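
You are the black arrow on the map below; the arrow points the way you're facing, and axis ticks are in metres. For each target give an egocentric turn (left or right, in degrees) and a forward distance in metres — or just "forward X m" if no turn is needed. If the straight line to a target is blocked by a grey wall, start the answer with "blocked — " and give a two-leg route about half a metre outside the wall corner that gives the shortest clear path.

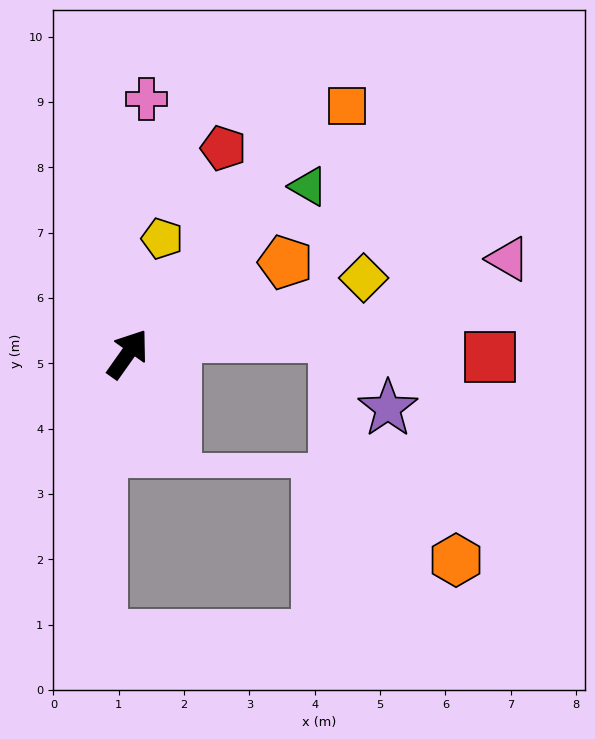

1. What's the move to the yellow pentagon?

turn left 19°, forward 1.8 m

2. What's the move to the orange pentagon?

turn right 25°, forward 2.8 m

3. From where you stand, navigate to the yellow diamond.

turn right 37°, forward 3.8 m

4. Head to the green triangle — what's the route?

turn right 12°, forward 3.8 m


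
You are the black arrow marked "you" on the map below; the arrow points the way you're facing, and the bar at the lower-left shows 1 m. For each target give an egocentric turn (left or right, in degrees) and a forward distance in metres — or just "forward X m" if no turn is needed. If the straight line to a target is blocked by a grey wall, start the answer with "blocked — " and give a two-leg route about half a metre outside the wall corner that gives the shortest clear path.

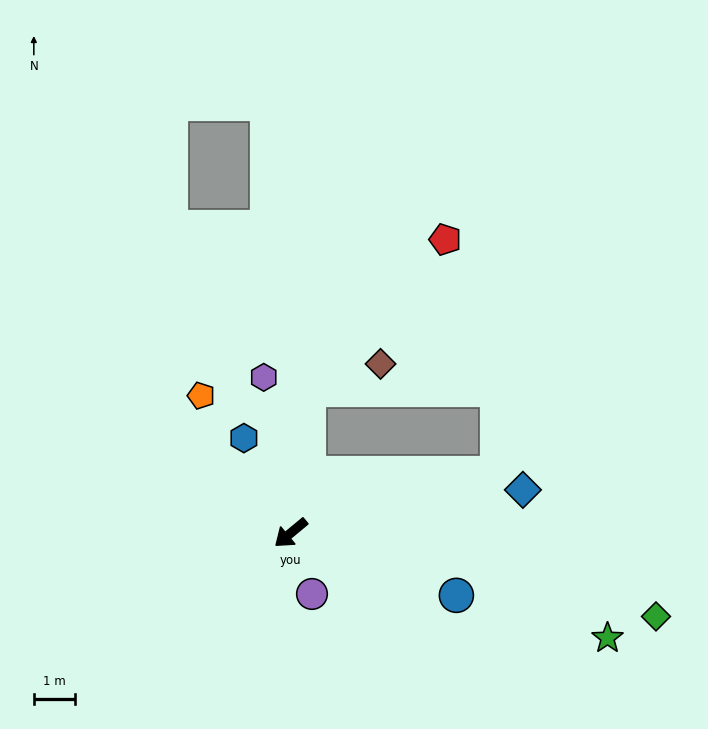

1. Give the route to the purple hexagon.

turn right 120°, forward 3.9 m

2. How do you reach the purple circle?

turn left 69°, forward 1.6 m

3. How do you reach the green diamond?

turn left 127°, forward 9.2 m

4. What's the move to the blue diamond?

turn left 151°, forward 5.8 m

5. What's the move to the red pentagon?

blocked — turn right 137°, forward 3.6 m, then turn right 35°, forward 5.0 m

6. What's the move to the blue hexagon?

turn right 103°, forward 2.6 m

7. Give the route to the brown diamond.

blocked — turn right 137°, forward 3.6 m, then turn right 63°, forward 1.9 m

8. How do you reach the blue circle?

turn left 120°, forward 4.3 m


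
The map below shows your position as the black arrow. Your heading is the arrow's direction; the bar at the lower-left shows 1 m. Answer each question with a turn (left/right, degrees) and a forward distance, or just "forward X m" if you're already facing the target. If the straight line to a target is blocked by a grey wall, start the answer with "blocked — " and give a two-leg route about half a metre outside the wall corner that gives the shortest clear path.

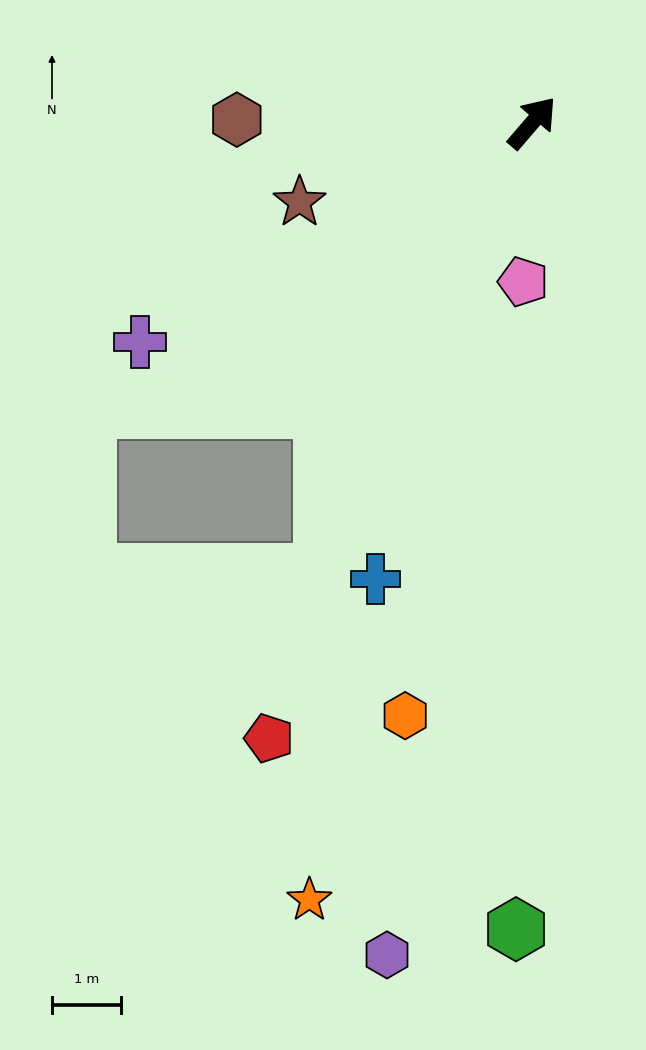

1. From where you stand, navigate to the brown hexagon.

turn left 130°, forward 4.3 m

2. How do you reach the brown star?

turn left 150°, forward 3.5 m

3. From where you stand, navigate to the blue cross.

turn right 158°, forward 7.0 m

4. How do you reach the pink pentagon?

turn right 143°, forward 2.3 m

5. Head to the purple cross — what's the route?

turn left 160°, forward 6.5 m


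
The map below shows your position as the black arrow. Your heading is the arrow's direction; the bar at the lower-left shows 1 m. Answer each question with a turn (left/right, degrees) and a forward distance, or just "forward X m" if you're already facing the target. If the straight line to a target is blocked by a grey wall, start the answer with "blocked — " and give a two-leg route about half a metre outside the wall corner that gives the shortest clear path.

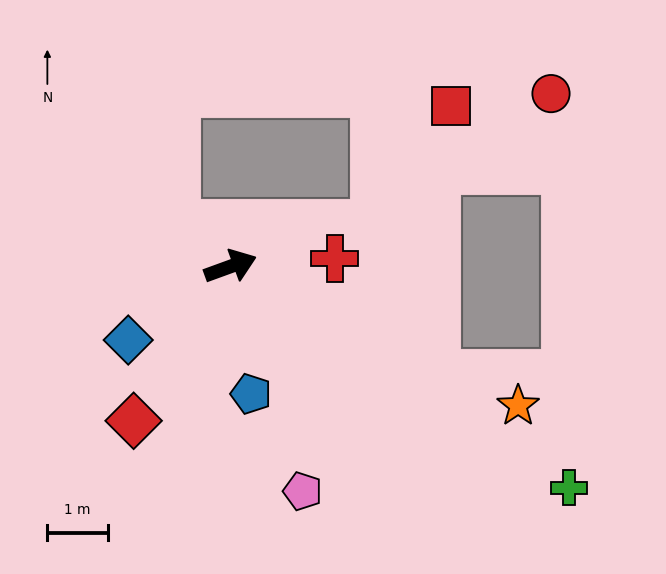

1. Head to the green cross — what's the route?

turn right 53°, forward 6.7 m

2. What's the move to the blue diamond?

turn right 164°, forward 2.1 m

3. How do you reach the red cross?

turn right 16°, forward 1.7 m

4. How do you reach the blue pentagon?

turn right 101°, forward 2.1 m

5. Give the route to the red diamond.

turn right 142°, forward 3.0 m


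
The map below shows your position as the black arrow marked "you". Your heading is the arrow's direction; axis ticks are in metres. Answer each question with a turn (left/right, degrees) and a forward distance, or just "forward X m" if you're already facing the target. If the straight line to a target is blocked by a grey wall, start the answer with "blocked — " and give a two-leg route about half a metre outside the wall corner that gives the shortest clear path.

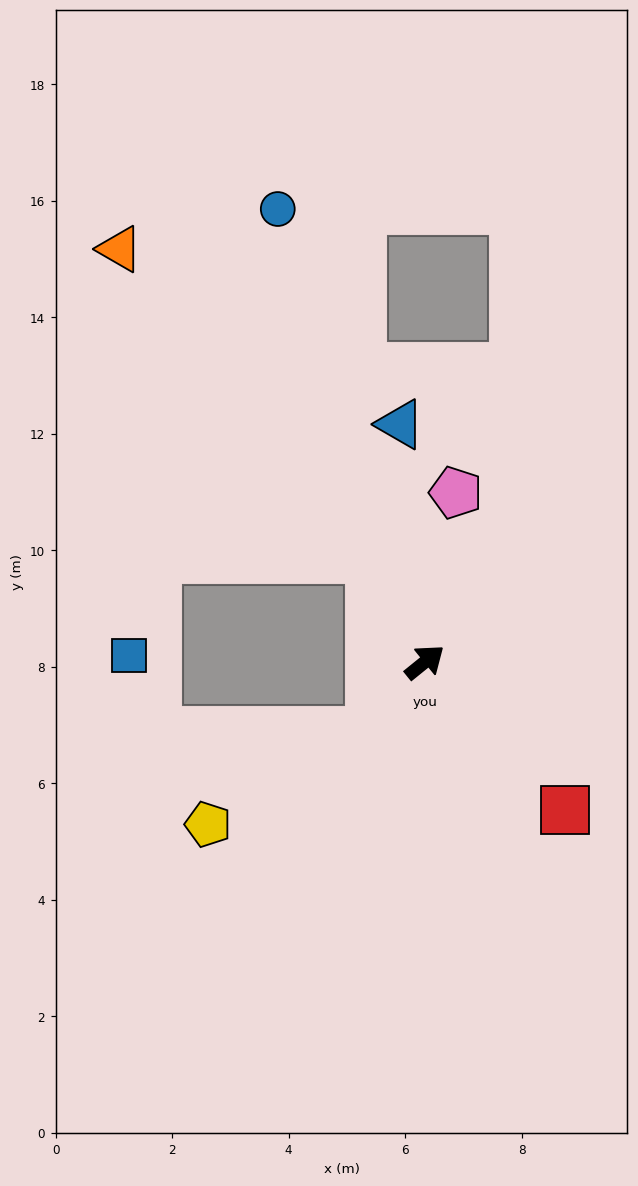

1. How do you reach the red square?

turn right 86°, forward 3.5 m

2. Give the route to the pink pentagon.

turn left 41°, forward 3.0 m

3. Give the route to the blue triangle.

turn left 57°, forward 4.1 m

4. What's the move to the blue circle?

turn left 69°, forward 8.2 m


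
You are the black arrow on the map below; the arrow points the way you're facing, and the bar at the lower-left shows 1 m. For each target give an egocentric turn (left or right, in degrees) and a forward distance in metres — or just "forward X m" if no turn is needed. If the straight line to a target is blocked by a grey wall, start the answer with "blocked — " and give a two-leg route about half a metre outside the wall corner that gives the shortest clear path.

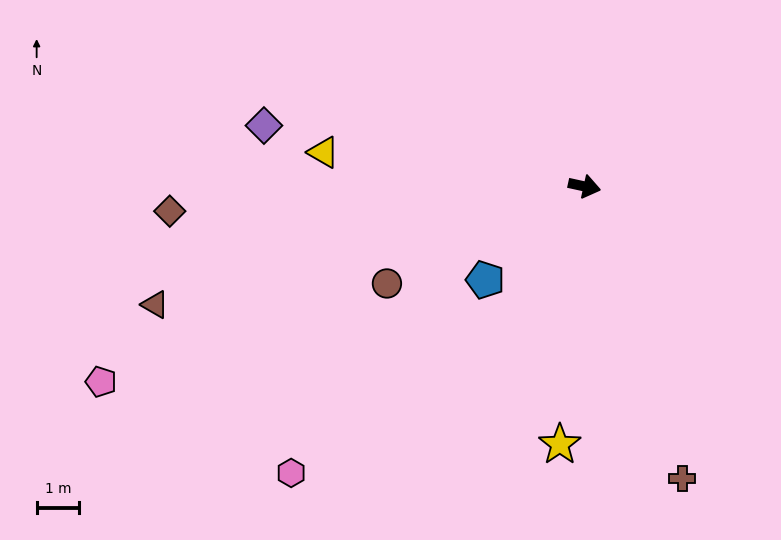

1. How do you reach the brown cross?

turn right 59°, forward 7.2 m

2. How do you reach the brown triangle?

turn right 152°, forward 10.4 m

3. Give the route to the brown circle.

turn right 141°, forward 5.1 m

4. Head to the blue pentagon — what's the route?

turn right 124°, forward 3.2 m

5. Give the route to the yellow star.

turn right 83°, forward 6.1 m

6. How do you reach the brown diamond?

turn right 164°, forward 9.7 m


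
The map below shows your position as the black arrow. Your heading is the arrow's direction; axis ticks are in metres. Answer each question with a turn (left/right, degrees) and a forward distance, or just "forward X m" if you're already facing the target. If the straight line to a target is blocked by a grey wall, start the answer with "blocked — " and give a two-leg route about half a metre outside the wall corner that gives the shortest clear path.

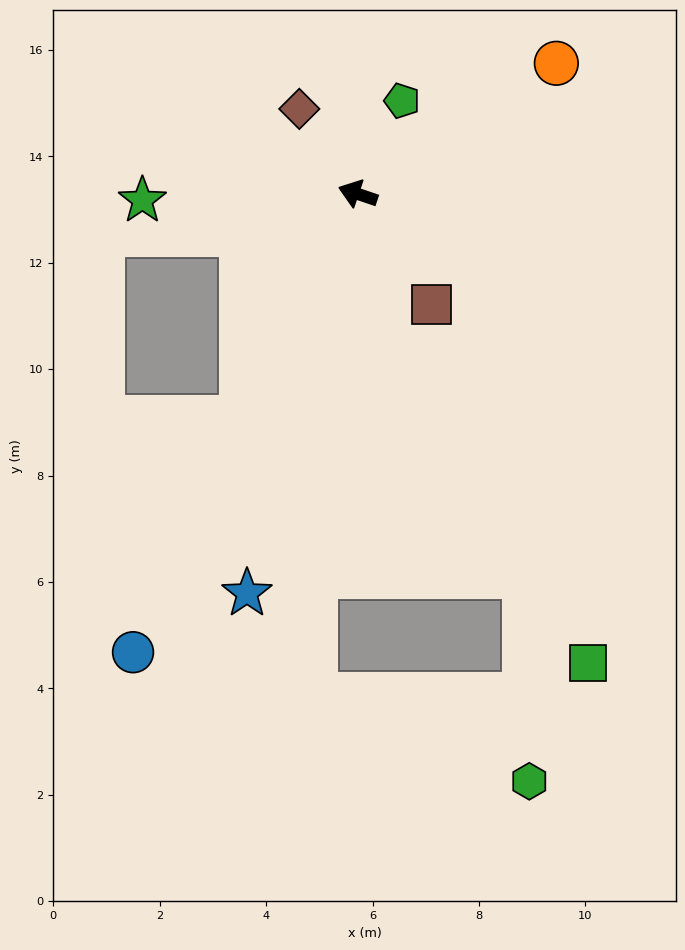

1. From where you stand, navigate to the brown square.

turn left 142°, forward 2.5 m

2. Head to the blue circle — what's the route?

turn left 83°, forward 9.6 m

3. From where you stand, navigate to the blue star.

turn left 93°, forward 7.8 m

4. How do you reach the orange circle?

turn right 128°, forward 4.5 m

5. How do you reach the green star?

turn left 20°, forward 4.1 m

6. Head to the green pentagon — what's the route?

turn right 97°, forward 1.9 m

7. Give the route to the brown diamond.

turn right 37°, forward 1.9 m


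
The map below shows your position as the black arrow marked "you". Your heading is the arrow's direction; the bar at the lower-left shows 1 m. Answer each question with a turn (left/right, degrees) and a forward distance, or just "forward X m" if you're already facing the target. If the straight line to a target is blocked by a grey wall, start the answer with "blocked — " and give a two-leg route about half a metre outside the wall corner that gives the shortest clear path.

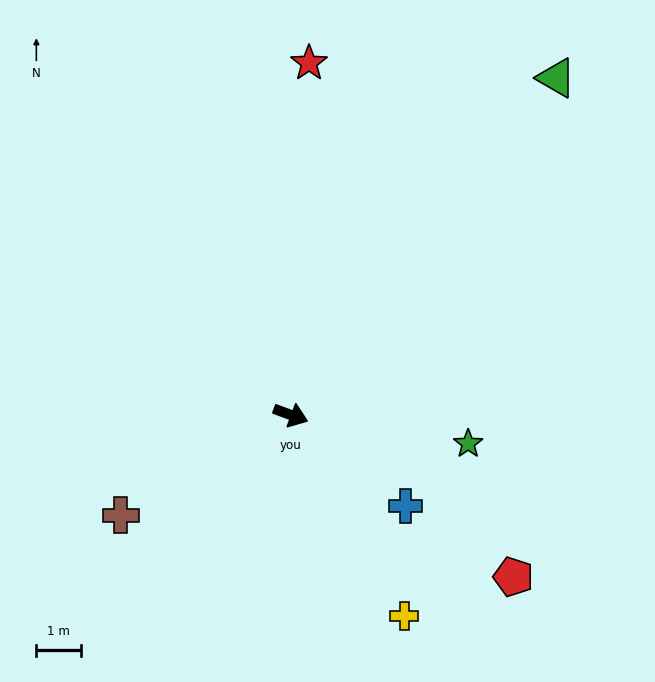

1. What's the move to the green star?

turn left 11°, forward 4.0 m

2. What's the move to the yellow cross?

turn right 40°, forward 5.2 m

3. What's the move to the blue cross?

turn right 18°, forward 3.3 m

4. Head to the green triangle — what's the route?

turn left 72°, forward 9.6 m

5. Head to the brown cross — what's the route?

turn right 129°, forward 4.4 m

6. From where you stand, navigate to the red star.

turn left 107°, forward 7.9 m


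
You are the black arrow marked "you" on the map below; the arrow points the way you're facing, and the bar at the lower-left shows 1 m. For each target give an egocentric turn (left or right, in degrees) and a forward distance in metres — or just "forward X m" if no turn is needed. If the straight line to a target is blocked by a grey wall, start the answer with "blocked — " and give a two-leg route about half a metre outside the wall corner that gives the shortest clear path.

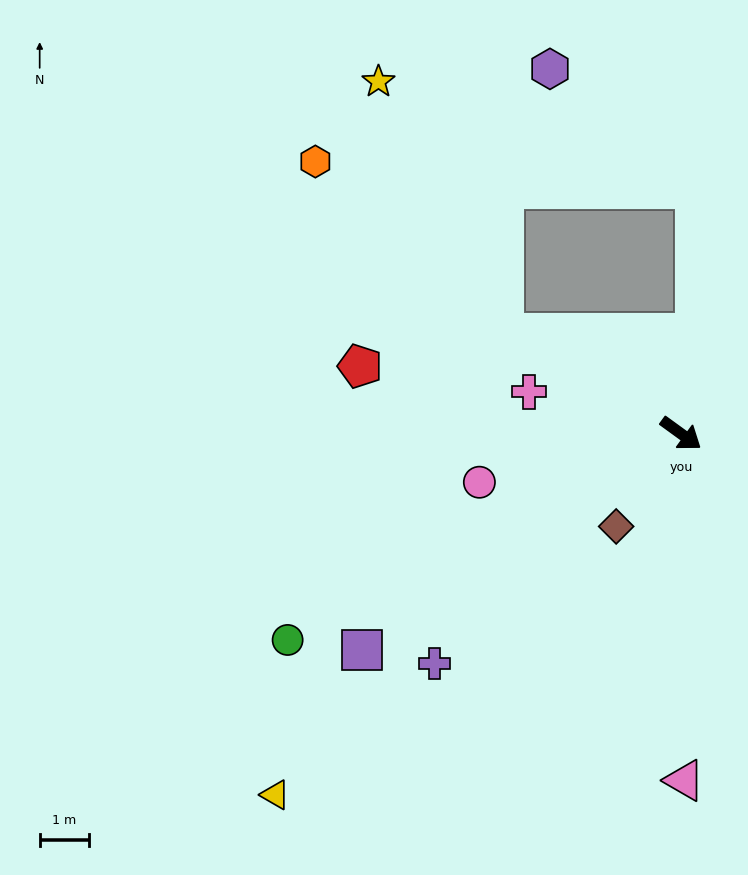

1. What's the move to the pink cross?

turn right 160°, forward 3.2 m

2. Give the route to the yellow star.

blocked — turn right 173°, forward 4.1 m, then turn right 35°, forward 5.7 m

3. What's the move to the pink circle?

turn right 130°, forward 4.2 m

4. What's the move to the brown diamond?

turn right 89°, forward 2.3 m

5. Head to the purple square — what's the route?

turn right 110°, forward 7.8 m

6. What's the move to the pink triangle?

turn right 53°, forward 7.0 m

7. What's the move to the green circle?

turn right 116°, forward 9.0 m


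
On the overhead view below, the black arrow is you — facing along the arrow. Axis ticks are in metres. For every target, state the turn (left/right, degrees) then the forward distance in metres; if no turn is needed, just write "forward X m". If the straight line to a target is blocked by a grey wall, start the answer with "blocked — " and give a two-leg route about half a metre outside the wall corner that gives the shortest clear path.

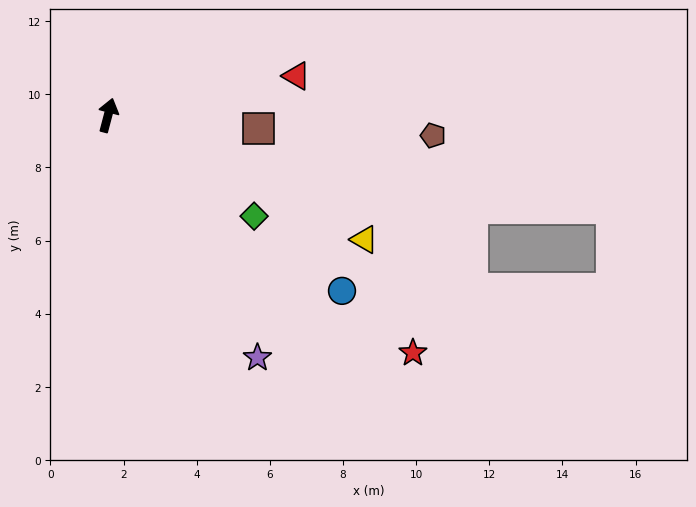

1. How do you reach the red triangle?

turn right 63°, forward 5.3 m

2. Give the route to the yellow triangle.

turn right 101°, forward 7.8 m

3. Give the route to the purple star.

turn right 134°, forward 7.8 m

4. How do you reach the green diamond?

turn right 110°, forward 4.9 m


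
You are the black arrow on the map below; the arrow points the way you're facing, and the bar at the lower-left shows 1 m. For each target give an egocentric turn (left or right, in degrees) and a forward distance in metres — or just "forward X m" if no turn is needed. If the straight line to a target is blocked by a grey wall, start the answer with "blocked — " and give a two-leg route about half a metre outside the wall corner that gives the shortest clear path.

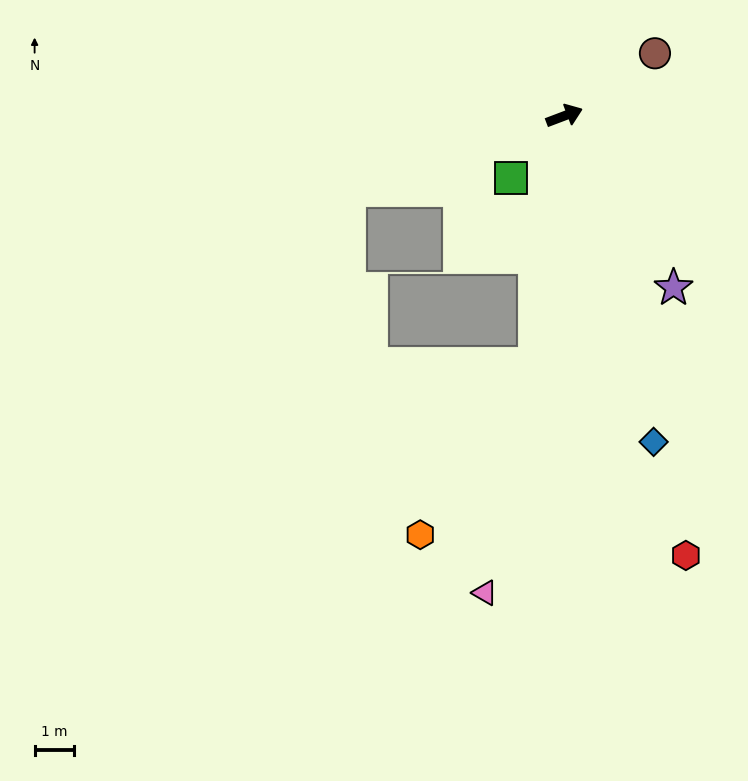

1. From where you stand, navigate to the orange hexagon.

blocked — turn right 117°, forward 6.3 m, then turn right 28°, forward 5.2 m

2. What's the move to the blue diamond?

turn right 95°, forward 8.6 m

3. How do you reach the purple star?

turn right 78°, forward 5.2 m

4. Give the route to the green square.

turn right 151°, forward 2.1 m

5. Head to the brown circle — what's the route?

turn left 14°, forward 2.8 m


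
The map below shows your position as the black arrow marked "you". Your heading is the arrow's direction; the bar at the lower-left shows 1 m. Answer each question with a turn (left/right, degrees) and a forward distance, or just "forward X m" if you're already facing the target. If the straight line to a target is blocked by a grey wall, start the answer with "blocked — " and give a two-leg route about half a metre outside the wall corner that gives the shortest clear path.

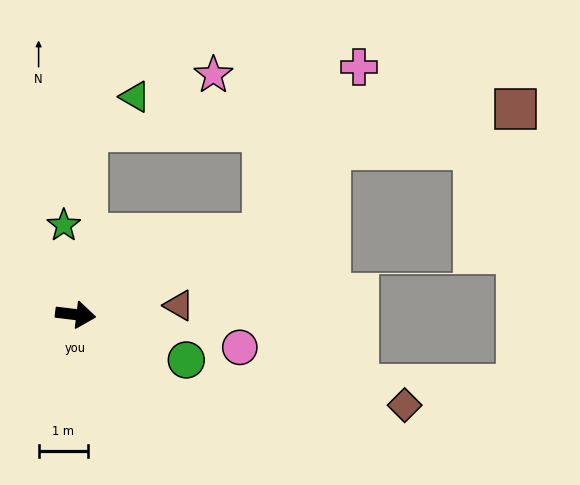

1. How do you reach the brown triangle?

turn left 12°, forward 2.1 m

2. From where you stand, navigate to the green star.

turn left 104°, forward 1.8 m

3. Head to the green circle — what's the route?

turn right 15°, forward 2.4 m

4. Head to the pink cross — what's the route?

blocked — turn left 30°, forward 4.2 m, then turn left 37°, forward 3.9 m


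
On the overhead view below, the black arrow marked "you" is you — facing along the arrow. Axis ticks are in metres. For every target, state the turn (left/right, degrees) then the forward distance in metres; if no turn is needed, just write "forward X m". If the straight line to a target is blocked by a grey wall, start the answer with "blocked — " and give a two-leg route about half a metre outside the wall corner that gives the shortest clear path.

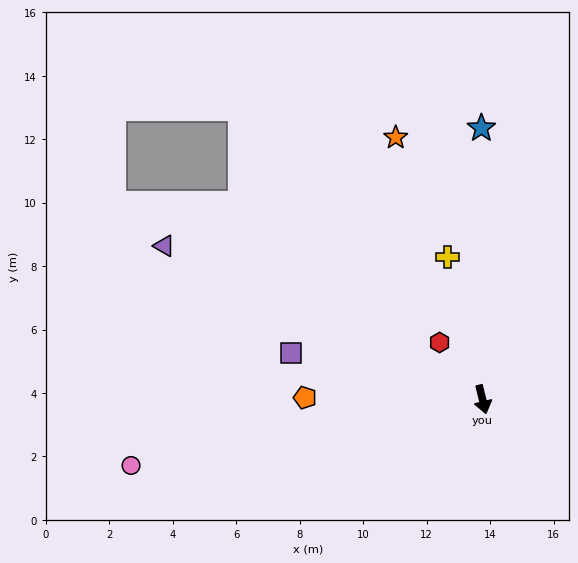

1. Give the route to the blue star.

turn left 167°, forward 8.6 m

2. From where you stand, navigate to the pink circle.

turn right 93°, forward 11.3 m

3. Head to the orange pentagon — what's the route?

turn right 104°, forward 5.6 m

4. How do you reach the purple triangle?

turn right 129°, forward 11.1 m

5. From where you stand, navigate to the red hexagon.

turn right 157°, forward 2.2 m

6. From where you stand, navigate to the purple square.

turn right 117°, forward 6.2 m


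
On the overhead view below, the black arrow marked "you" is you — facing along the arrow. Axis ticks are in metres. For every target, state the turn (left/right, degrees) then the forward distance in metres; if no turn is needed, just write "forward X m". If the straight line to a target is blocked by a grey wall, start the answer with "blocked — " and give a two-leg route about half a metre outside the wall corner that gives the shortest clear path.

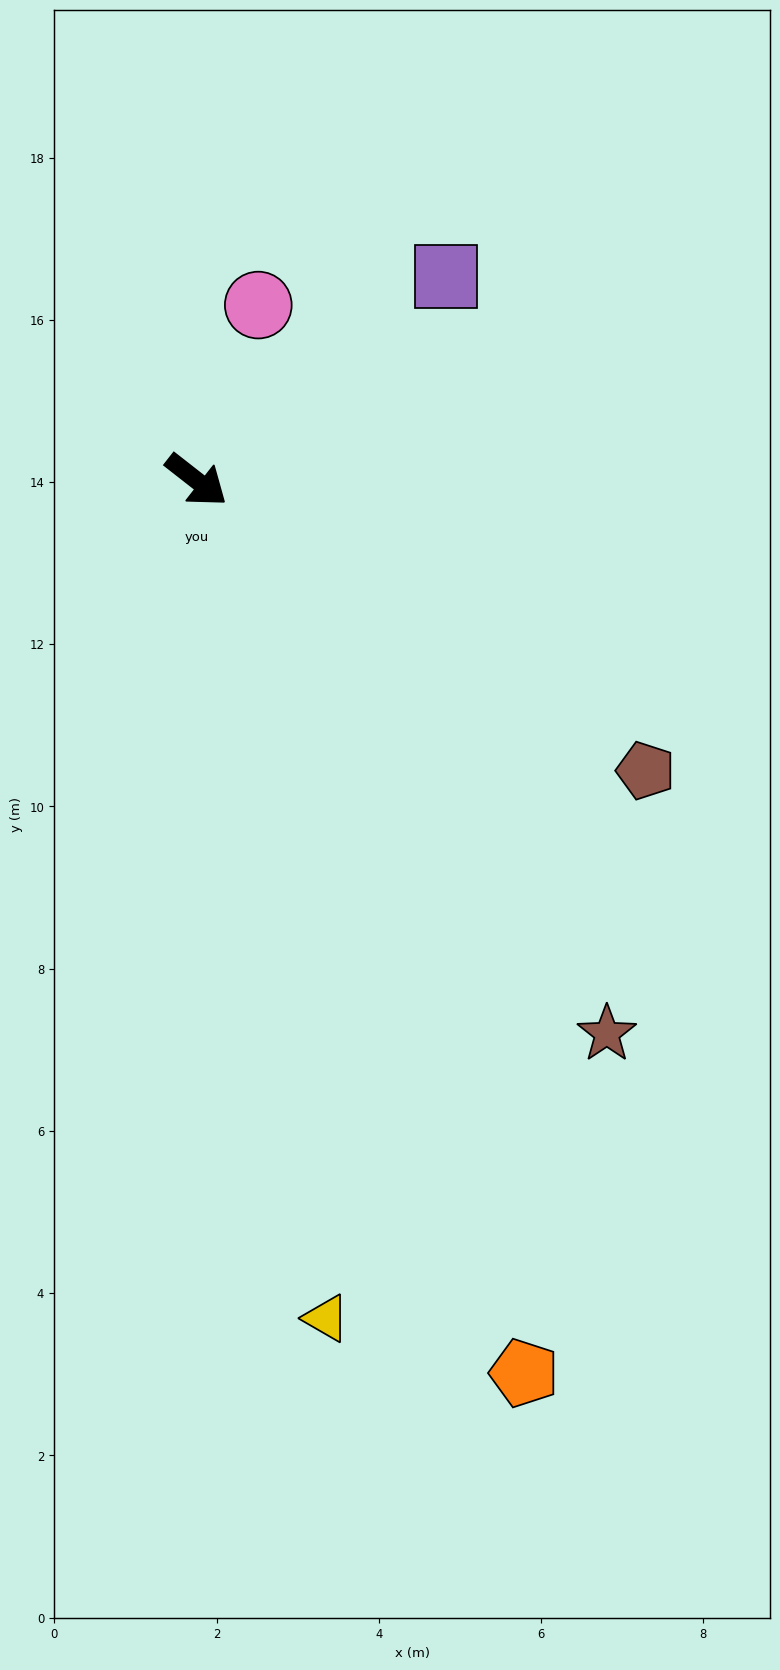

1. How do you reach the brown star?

turn right 15°, forward 8.5 m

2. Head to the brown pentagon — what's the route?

turn left 5°, forward 6.6 m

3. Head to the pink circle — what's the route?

turn left 109°, forward 2.3 m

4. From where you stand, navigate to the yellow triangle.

turn right 43°, forward 10.5 m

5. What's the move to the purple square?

turn left 77°, forward 4.0 m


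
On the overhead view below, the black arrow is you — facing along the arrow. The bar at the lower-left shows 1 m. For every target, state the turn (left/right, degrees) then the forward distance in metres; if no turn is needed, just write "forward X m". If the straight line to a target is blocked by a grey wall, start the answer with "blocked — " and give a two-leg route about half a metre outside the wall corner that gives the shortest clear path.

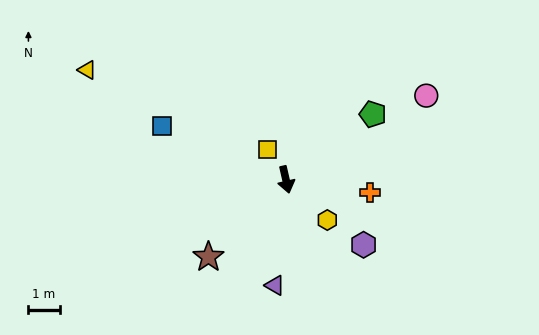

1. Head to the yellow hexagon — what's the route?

turn left 33°, forward 1.8 m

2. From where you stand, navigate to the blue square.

turn right 126°, forward 4.3 m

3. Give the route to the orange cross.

turn left 68°, forward 2.7 m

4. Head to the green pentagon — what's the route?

turn left 114°, forward 3.5 m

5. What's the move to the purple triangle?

turn right 19°, forward 3.4 m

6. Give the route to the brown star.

turn right 58°, forward 3.5 m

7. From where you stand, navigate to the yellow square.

turn right 161°, forward 1.1 m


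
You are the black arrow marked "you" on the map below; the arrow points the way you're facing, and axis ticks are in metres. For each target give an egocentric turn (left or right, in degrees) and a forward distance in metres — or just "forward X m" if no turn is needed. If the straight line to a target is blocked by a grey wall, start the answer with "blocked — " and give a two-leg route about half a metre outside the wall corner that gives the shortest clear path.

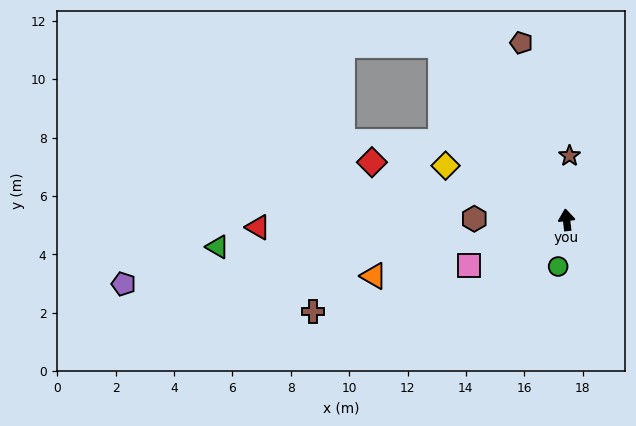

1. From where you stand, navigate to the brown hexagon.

turn left 83°, forward 3.2 m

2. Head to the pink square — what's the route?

turn left 109°, forward 3.7 m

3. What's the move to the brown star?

turn right 9°, forward 2.2 m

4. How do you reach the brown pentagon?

turn left 8°, forward 6.3 m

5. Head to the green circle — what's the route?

turn left 163°, forward 1.6 m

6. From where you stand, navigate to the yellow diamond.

turn left 59°, forward 4.5 m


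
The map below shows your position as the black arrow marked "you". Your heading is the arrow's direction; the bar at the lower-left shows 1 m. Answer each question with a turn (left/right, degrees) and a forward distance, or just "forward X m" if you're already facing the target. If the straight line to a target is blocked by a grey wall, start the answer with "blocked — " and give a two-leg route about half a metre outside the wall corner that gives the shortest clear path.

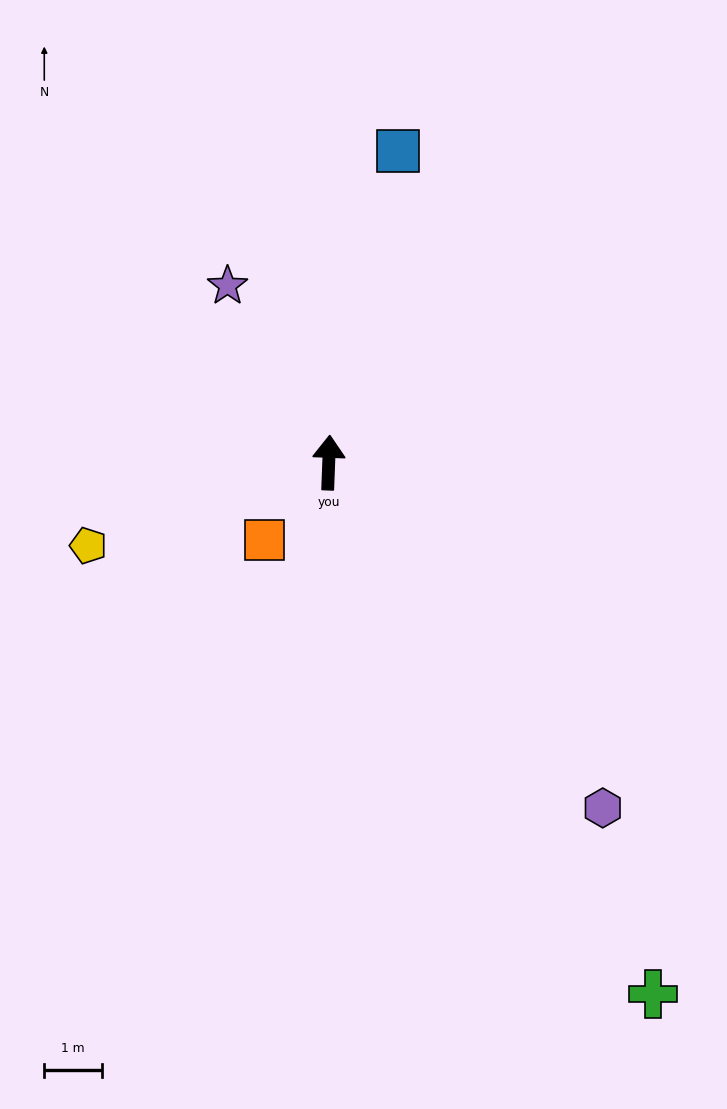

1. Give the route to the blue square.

turn right 10°, forward 5.6 m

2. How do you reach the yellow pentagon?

turn left 111°, forward 4.4 m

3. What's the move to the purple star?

turn left 32°, forward 3.5 m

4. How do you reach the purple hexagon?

turn right 139°, forward 7.7 m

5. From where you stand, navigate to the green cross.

turn right 146°, forward 10.8 m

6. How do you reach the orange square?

turn left 142°, forward 1.7 m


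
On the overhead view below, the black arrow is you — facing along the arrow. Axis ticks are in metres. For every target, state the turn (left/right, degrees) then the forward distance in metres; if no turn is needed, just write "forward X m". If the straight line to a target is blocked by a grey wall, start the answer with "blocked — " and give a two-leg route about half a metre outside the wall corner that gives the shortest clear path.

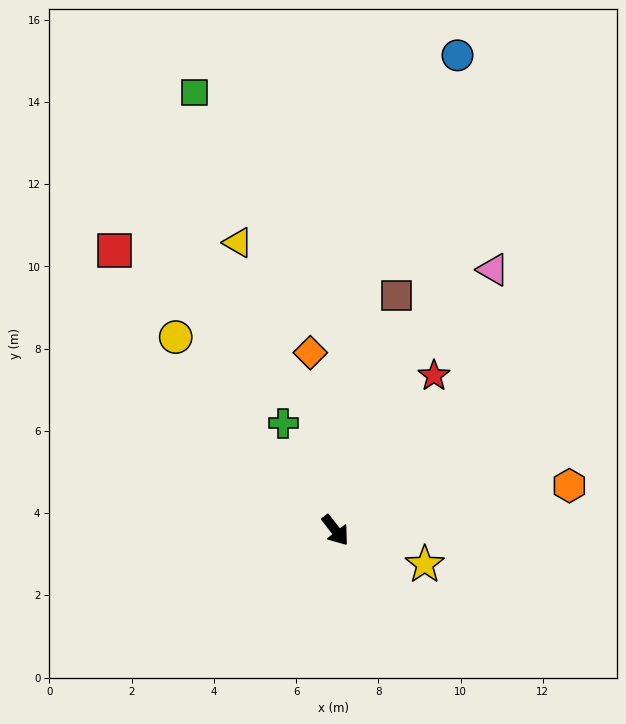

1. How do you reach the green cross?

turn left 168°, forward 2.9 m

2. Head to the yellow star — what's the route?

turn left 31°, forward 2.3 m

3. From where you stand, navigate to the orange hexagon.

turn left 63°, forward 5.8 m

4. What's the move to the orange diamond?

turn left 150°, forward 4.4 m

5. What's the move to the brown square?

turn left 127°, forward 5.9 m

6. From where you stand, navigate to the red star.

turn left 110°, forward 4.5 m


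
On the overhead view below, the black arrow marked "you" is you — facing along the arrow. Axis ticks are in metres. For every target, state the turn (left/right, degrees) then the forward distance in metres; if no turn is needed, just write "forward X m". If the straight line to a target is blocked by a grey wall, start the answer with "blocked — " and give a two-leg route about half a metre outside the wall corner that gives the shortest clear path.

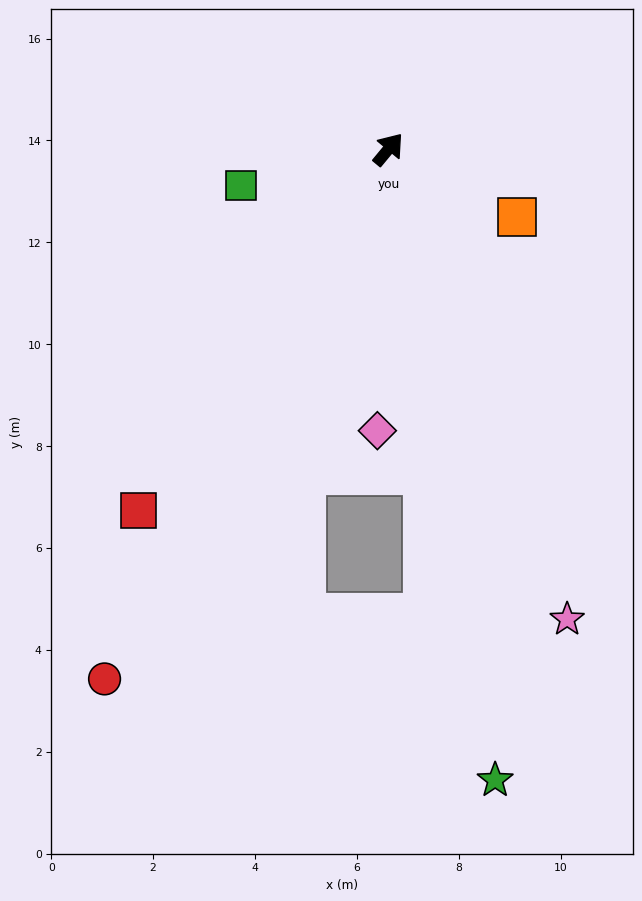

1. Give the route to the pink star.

turn right 120°, forward 9.9 m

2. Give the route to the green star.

turn right 131°, forward 12.6 m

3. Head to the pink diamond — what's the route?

turn right 143°, forward 5.5 m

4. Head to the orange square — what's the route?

turn right 78°, forward 2.8 m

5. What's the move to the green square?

turn left 143°, forward 3.0 m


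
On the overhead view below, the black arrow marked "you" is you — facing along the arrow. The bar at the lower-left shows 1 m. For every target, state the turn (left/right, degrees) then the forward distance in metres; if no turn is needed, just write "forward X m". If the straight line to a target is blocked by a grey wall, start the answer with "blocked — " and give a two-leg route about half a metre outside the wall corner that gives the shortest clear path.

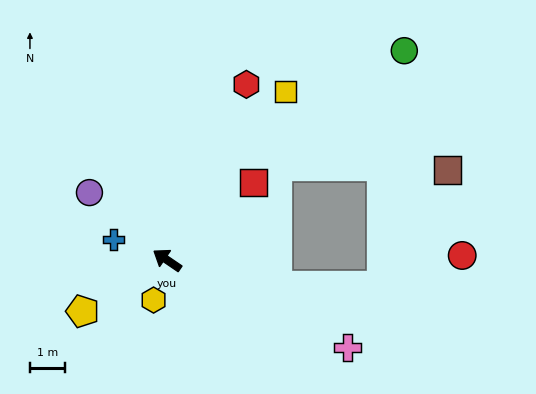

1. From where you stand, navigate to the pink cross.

turn right 172°, forward 5.7 m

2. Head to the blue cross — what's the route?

turn left 14°, forward 1.6 m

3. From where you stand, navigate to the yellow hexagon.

turn left 106°, forward 1.2 m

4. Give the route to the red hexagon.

turn right 80°, forward 5.5 m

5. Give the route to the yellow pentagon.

turn left 65°, forward 2.8 m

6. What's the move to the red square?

turn right 104°, forward 3.3 m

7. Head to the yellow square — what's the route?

turn right 91°, forward 5.9 m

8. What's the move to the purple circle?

turn right 7°, forward 2.9 m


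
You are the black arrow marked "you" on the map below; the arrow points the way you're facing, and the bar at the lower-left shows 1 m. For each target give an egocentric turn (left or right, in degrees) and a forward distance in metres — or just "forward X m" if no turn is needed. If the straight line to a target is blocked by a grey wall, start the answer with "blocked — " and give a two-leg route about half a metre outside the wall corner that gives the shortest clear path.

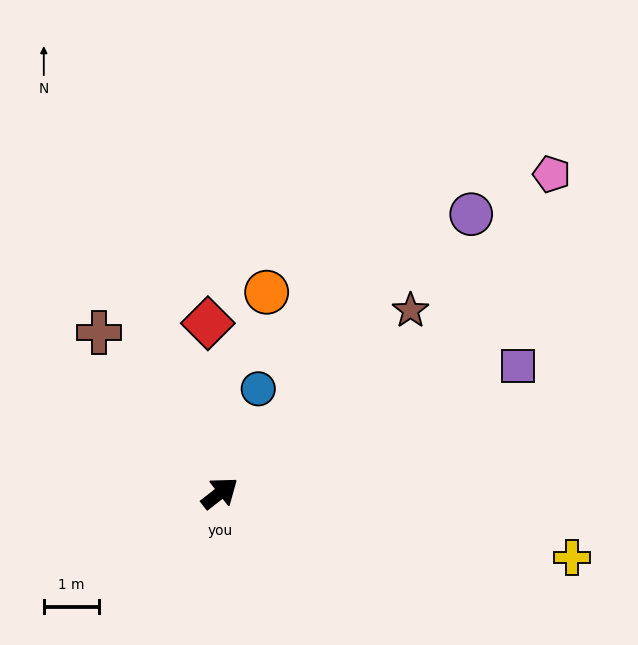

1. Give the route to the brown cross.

turn left 89°, forward 3.7 m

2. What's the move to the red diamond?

turn left 56°, forward 3.1 m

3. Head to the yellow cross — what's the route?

turn right 48°, forward 6.5 m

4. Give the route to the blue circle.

turn left 32°, forward 2.0 m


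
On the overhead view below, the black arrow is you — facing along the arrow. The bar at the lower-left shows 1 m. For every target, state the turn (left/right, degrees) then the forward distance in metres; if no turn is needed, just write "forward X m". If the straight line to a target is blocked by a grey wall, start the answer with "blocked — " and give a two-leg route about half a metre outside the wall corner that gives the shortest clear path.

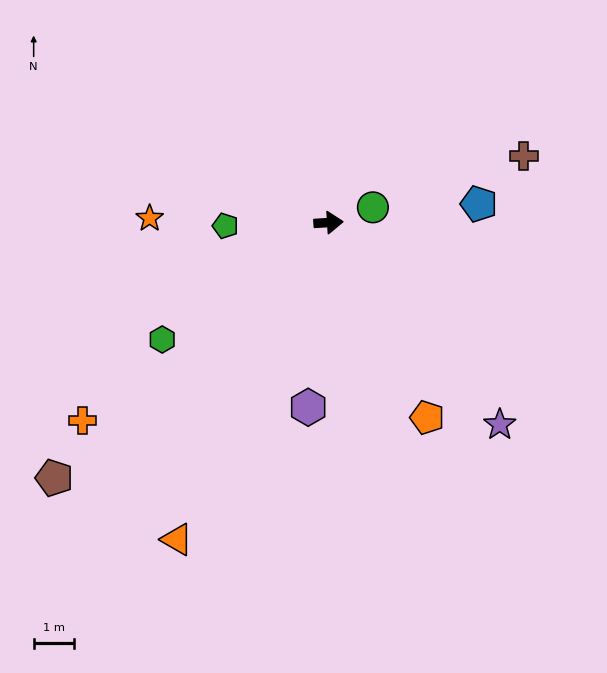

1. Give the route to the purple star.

turn right 53°, forward 6.5 m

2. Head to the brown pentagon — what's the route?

turn right 141°, forward 9.2 m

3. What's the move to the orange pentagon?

turn right 67°, forward 5.4 m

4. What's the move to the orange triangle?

turn right 119°, forward 8.6 m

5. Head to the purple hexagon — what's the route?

turn right 100°, forward 4.6 m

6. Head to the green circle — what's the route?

turn left 15°, forward 1.2 m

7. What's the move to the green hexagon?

turn right 148°, forward 5.0 m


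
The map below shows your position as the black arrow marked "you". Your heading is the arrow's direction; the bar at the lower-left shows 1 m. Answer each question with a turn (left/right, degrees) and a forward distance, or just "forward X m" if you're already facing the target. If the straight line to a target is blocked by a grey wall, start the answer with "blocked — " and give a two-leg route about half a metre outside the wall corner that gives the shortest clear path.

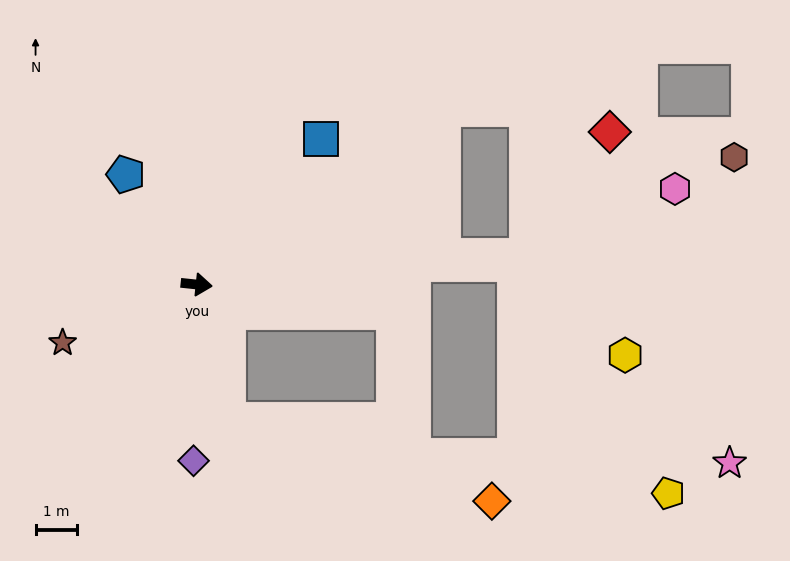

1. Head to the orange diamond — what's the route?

blocked — turn right 71°, forward 3.4 m, then turn left 60°, forward 6.7 m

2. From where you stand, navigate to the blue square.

turn left 56°, forward 4.7 m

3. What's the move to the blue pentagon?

turn left 129°, forward 3.2 m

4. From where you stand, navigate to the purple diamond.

turn right 85°, forward 4.3 m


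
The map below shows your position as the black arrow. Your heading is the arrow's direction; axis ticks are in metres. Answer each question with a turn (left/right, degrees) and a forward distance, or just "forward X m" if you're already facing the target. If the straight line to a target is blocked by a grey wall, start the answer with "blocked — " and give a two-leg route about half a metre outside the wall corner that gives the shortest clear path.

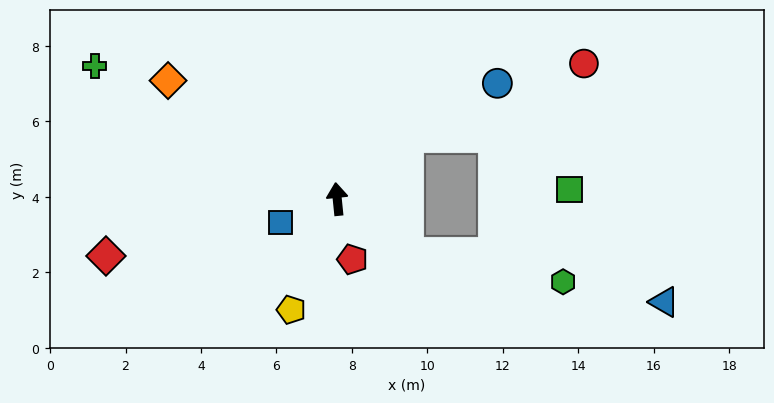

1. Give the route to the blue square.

turn left 107°, forward 1.6 m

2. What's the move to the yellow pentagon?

turn left 152°, forward 3.2 m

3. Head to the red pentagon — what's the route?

turn right 172°, forward 1.7 m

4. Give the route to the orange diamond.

turn left 49°, forward 5.5 m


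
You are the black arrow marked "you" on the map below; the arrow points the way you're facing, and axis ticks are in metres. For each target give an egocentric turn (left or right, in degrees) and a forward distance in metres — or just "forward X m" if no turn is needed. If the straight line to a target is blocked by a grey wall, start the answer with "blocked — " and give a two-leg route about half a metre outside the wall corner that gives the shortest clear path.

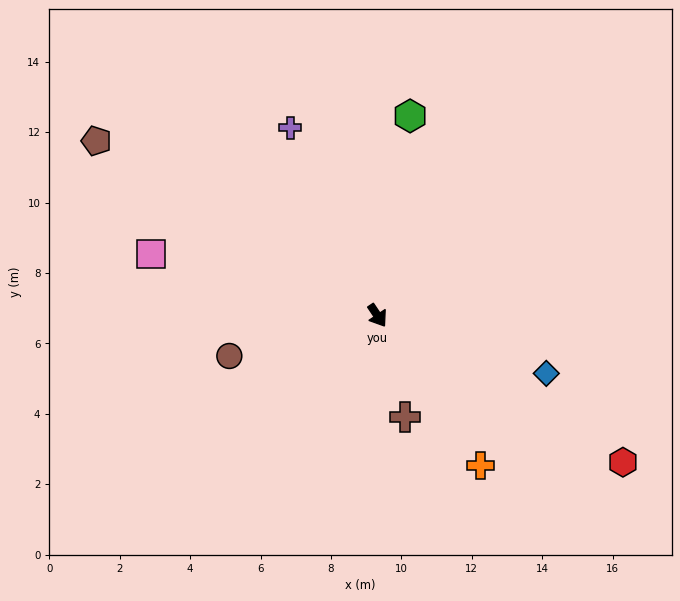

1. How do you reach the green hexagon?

turn left 137°, forward 5.7 m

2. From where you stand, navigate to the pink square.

turn right 139°, forward 6.7 m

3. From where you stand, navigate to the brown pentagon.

turn right 156°, forward 9.4 m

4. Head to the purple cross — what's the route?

turn left 171°, forward 5.9 m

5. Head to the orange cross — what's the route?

forward 5.2 m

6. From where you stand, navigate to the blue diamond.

turn left 37°, forward 5.1 m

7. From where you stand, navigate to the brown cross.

turn right 18°, forward 3.0 m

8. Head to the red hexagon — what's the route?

turn left 25°, forward 8.1 m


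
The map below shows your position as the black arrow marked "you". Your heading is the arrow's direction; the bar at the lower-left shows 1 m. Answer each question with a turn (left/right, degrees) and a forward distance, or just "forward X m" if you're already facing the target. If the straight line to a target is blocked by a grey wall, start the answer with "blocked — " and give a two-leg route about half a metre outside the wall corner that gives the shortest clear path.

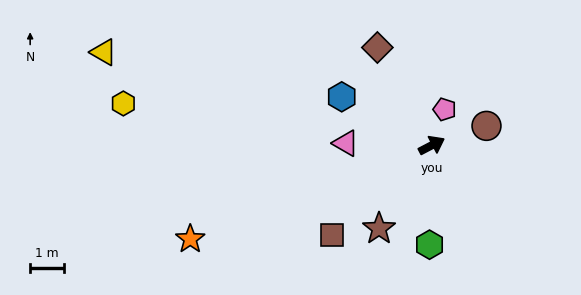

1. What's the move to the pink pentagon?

turn left 43°, forward 1.1 m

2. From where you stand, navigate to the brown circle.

turn right 8°, forward 1.7 m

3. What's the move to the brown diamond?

turn left 91°, forward 3.3 m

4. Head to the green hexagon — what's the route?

turn right 119°, forward 2.9 m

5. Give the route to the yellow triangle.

turn left 137°, forward 10.0 m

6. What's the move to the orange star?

turn left 174°, forward 7.6 m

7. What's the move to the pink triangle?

turn left 151°, forward 2.5 m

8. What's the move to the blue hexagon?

turn left 124°, forward 3.0 m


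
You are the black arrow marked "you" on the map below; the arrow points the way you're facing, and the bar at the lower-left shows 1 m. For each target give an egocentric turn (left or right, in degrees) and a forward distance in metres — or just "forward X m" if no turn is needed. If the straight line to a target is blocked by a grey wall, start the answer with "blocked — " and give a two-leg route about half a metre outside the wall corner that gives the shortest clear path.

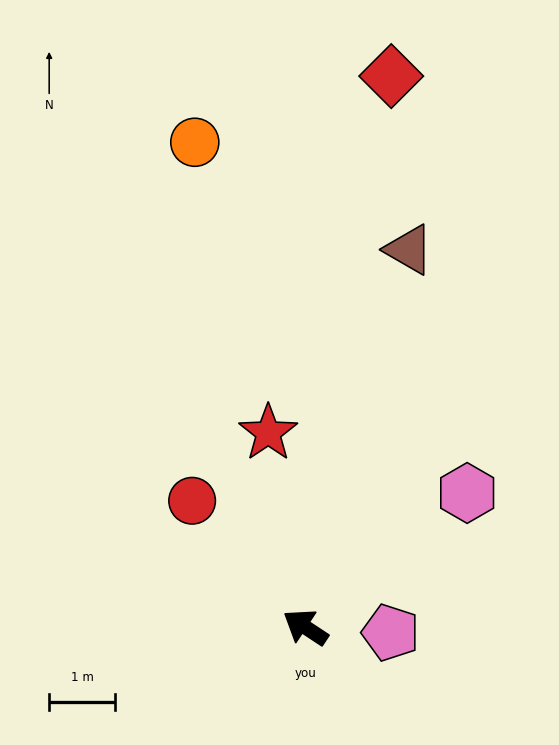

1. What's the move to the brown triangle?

turn right 72°, forward 5.9 m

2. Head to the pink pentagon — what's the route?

turn right 150°, forward 1.3 m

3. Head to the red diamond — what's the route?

turn right 65°, forward 8.4 m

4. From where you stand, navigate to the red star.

turn right 46°, forward 3.0 m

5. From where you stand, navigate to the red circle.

turn right 15°, forward 2.6 m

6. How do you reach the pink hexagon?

turn right 107°, forward 3.2 m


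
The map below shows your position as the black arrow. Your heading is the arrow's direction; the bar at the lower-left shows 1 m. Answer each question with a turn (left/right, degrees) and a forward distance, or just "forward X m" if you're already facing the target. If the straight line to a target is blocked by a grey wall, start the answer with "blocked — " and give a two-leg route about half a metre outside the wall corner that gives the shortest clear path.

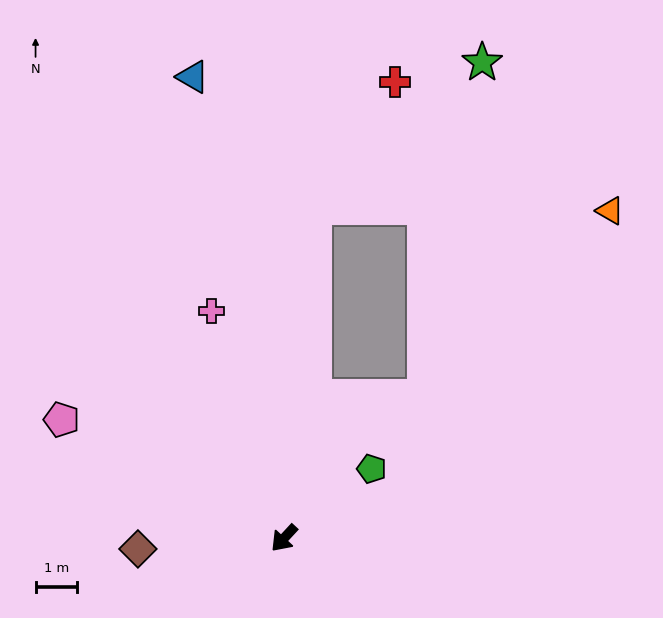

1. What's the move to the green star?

blocked — turn right 142°, forward 7.9 m, then turn right 44°, forward 5.3 m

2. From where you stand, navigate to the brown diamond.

turn right 43°, forward 3.5 m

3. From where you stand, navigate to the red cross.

blocked — turn right 142°, forward 7.9 m, then turn right 28°, forward 3.5 m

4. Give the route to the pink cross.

turn right 119°, forward 5.7 m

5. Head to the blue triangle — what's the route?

turn right 126°, forward 11.2 m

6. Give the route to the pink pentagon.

turn right 75°, forward 6.0 m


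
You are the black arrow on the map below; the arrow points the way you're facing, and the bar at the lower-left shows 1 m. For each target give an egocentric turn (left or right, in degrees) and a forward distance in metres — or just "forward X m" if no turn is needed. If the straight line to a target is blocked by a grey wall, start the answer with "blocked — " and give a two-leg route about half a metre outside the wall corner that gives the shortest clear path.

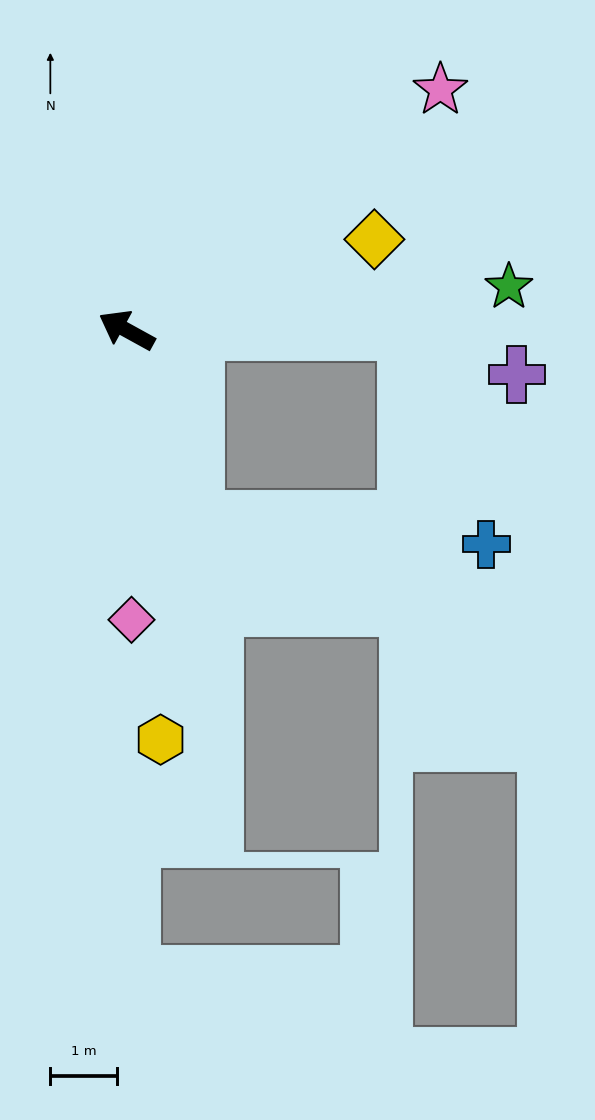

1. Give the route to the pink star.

turn right 114°, forward 6.0 m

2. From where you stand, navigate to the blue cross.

blocked — turn left 139°, forward 3.0 m, then turn left 65°, forward 4.4 m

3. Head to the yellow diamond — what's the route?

turn right 131°, forward 4.0 m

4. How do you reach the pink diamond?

turn left 120°, forward 4.4 m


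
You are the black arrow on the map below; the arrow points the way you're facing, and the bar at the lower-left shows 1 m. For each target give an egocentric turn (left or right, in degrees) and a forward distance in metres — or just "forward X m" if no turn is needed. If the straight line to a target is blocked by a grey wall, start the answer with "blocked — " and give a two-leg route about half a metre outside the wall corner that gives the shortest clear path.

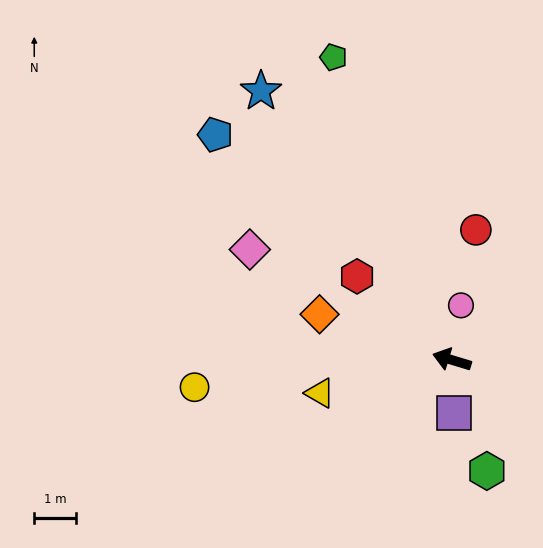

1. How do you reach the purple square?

turn left 109°, forward 1.3 m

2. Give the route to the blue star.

turn right 38°, forward 7.9 m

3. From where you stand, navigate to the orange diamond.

turn right 2°, forward 3.4 m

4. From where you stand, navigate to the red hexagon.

turn right 25°, forward 3.0 m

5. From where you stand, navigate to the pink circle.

turn right 83°, forward 1.3 m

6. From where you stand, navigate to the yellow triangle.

turn left 31°, forward 3.3 m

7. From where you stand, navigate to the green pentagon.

turn right 52°, forward 7.8 m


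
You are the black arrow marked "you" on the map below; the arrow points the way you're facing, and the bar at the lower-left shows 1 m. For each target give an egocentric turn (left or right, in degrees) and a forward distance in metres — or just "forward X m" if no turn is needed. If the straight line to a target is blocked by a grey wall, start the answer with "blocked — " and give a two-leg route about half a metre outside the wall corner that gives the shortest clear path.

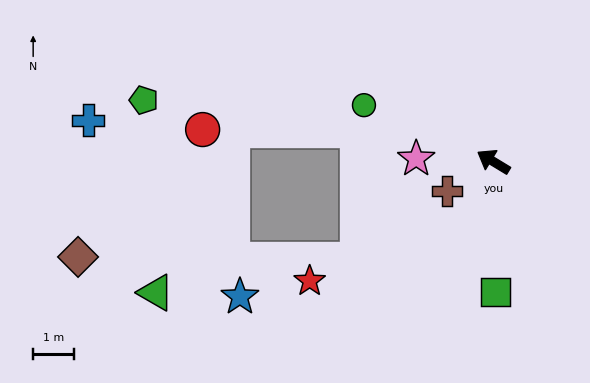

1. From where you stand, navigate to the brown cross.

turn left 64°, forward 1.4 m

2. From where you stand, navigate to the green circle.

turn left 8°, forward 3.5 m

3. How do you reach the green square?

turn left 122°, forward 3.2 m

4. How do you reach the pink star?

turn left 29°, forward 1.9 m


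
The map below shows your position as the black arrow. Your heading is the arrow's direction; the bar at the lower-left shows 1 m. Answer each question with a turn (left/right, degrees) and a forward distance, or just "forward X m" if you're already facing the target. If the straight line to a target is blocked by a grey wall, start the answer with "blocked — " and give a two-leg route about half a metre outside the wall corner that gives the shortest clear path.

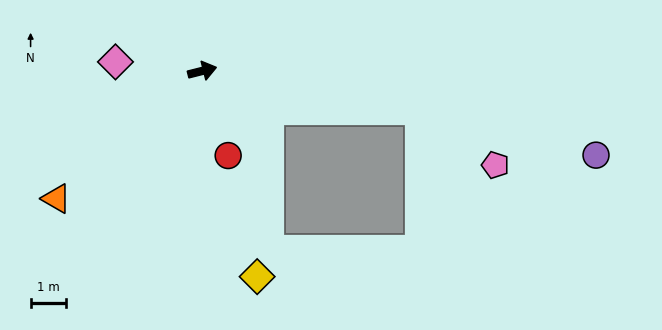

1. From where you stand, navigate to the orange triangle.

turn right 153°, forward 5.5 m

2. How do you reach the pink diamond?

turn left 160°, forward 2.5 m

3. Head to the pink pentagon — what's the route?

blocked — turn right 24°, forward 6.3 m, then turn right 26°, forward 2.6 m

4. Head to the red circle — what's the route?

turn right 87°, forward 2.5 m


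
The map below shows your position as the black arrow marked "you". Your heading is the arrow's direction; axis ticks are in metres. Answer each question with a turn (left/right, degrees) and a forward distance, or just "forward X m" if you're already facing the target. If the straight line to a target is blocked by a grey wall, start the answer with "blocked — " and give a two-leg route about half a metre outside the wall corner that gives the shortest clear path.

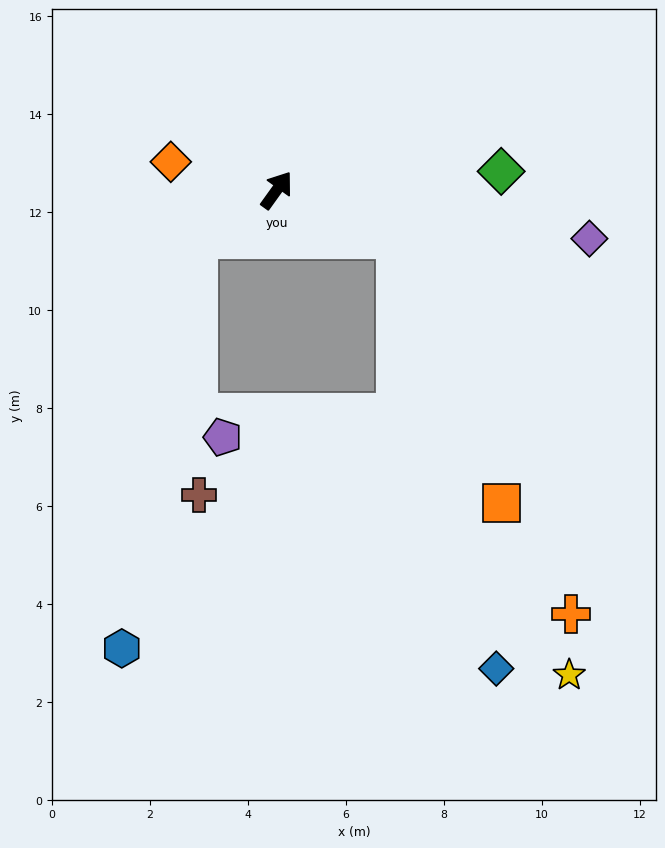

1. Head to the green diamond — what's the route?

turn right 50°, forward 4.6 m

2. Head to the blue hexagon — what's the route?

blocked — turn left 157°, forward 1.9 m, then turn left 48°, forward 8.5 m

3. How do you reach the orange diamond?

turn left 111°, forward 2.2 m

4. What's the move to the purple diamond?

turn right 63°, forward 6.5 m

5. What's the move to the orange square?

blocked — turn right 76°, forward 2.6 m, then turn right 47°, forward 5.8 m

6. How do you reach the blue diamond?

blocked — turn right 76°, forward 2.6 m, then turn right 55°, forward 9.0 m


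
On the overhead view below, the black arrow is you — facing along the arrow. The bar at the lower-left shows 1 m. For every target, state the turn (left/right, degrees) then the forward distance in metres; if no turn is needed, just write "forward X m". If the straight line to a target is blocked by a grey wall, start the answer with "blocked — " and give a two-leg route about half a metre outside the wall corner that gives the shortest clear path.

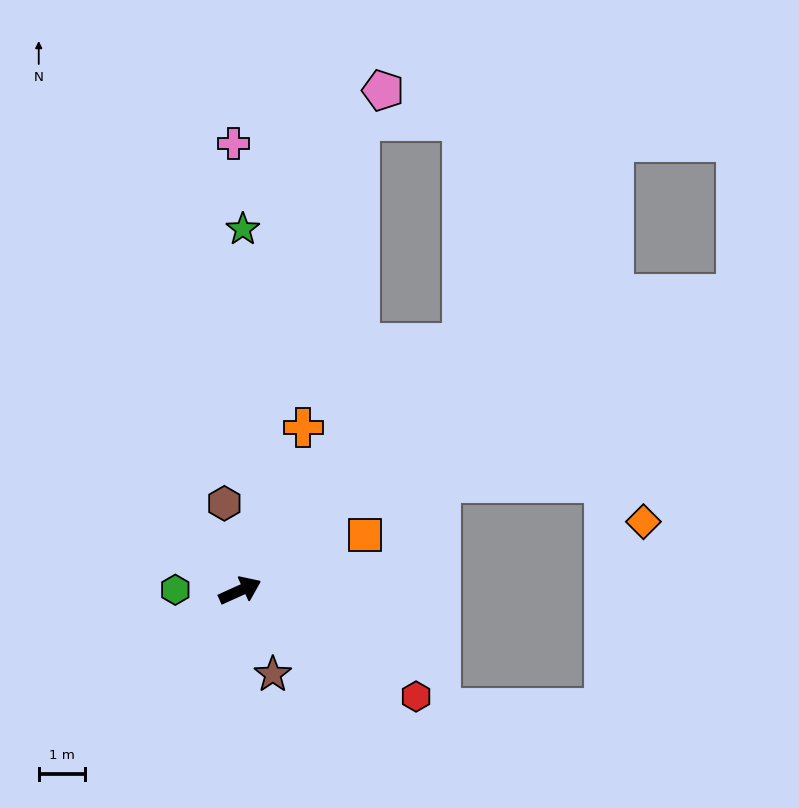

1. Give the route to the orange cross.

turn left 45°, forward 3.8 m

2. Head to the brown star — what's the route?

turn right 93°, forward 1.9 m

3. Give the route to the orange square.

forward 2.9 m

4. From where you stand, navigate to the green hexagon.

turn left 155°, forward 1.4 m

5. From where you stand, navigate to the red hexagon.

turn right 55°, forward 4.4 m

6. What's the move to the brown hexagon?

turn left 76°, forward 1.9 m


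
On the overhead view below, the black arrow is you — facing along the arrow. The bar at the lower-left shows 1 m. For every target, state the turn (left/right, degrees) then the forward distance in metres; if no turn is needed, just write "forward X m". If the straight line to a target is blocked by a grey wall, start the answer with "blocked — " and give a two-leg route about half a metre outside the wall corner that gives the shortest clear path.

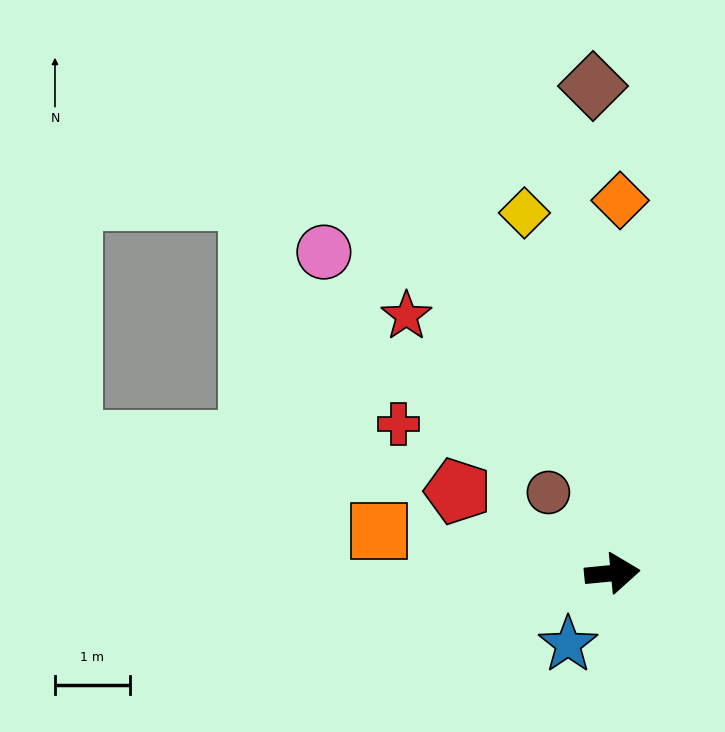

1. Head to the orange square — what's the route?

turn left 164°, forward 3.2 m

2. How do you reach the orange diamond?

turn left 83°, forward 5.0 m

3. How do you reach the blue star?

turn right 127°, forward 1.1 m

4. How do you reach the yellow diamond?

turn left 98°, forward 4.9 m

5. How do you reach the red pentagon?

turn left 146°, forward 2.3 m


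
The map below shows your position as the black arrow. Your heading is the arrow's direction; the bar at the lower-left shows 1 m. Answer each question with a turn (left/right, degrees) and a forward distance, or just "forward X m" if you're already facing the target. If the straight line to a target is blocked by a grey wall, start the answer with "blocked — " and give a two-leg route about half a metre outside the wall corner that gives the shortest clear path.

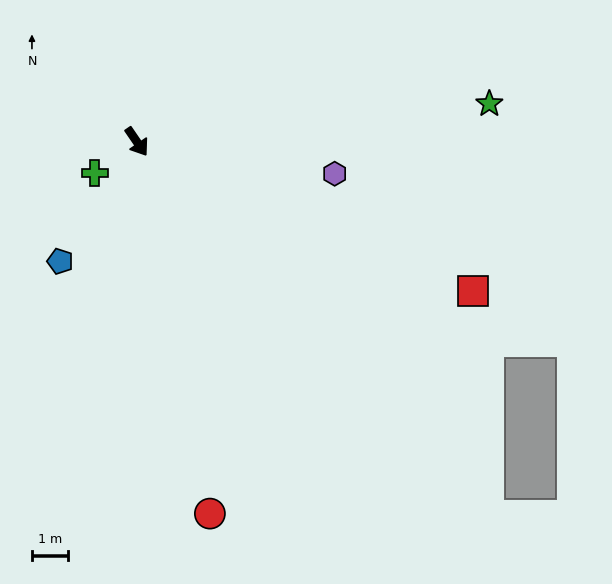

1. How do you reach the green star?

turn left 62°, forward 9.7 m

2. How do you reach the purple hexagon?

turn left 46°, forward 5.5 m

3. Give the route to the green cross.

turn right 88°, forward 1.4 m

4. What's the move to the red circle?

turn right 23°, forward 10.4 m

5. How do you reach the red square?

turn left 32°, forward 10.1 m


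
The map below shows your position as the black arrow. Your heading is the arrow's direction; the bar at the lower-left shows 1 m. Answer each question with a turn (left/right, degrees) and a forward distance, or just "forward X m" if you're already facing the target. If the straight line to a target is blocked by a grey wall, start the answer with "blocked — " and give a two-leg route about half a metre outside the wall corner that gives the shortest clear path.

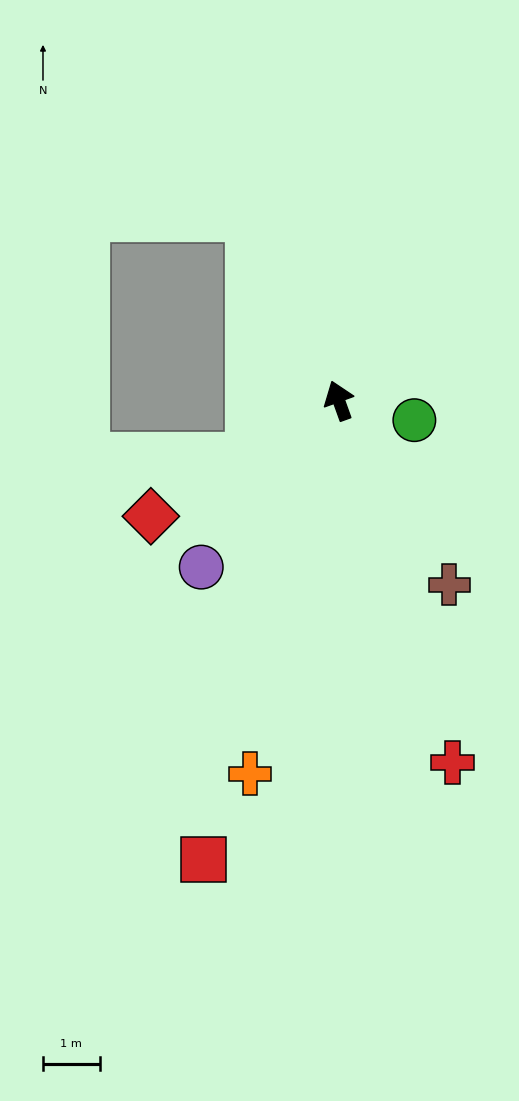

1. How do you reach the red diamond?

turn left 102°, forward 3.9 m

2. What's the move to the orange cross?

turn left 147°, forward 6.8 m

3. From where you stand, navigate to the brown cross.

turn right 169°, forward 3.8 m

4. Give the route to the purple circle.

turn left 121°, forward 3.8 m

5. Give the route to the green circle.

turn right 124°, forward 1.4 m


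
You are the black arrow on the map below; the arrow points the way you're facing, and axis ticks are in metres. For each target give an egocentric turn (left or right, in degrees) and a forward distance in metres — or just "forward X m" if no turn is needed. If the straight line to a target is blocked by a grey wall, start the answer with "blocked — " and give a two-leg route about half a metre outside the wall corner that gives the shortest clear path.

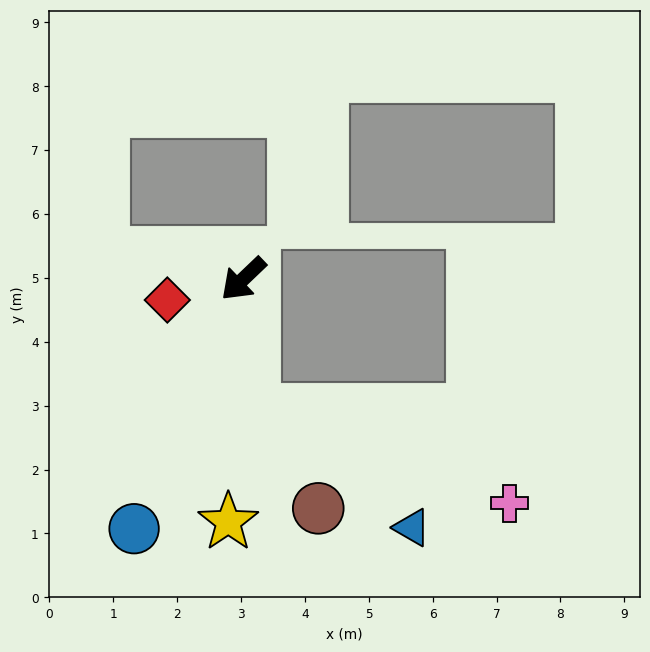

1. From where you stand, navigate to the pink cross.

blocked — turn left 51°, forward 2.1 m, then turn left 66°, forward 4.3 m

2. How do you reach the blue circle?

turn left 23°, forward 4.3 m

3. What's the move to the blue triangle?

blocked — turn left 51°, forward 2.1 m, then turn left 49°, forward 3.1 m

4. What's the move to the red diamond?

turn right 28°, forward 1.2 m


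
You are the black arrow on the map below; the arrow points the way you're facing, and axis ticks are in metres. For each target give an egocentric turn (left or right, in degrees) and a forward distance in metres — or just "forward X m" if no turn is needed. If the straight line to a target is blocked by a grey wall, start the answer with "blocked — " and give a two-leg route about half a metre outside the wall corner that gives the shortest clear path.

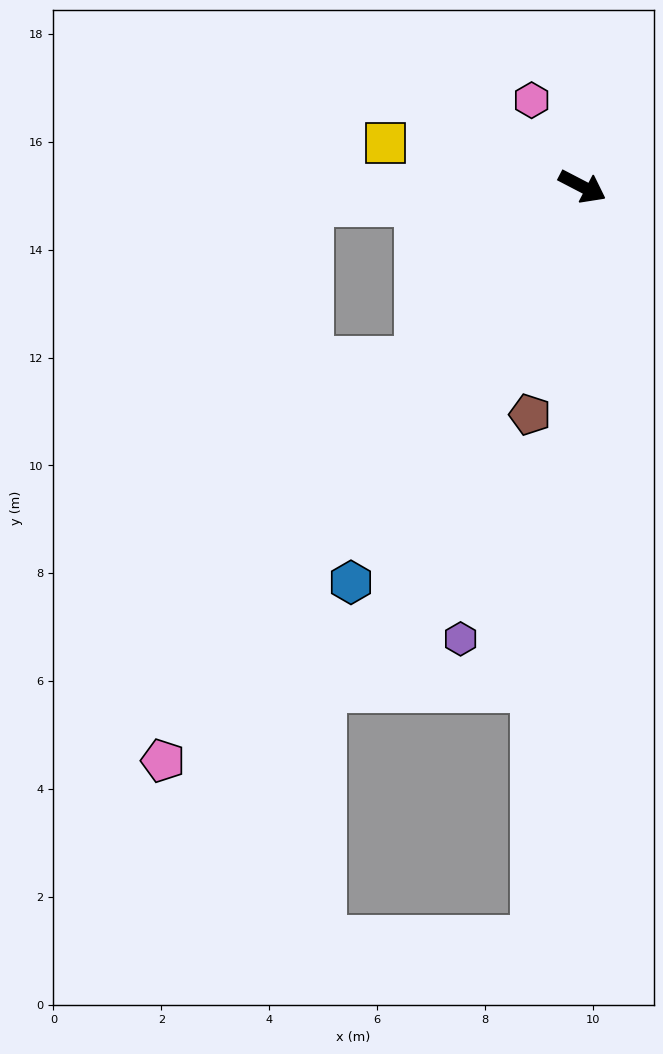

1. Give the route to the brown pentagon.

turn right 75°, forward 4.3 m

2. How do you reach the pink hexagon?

turn left 148°, forward 1.9 m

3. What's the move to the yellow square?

turn right 165°, forward 3.7 m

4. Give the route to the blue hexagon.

turn right 93°, forward 8.5 m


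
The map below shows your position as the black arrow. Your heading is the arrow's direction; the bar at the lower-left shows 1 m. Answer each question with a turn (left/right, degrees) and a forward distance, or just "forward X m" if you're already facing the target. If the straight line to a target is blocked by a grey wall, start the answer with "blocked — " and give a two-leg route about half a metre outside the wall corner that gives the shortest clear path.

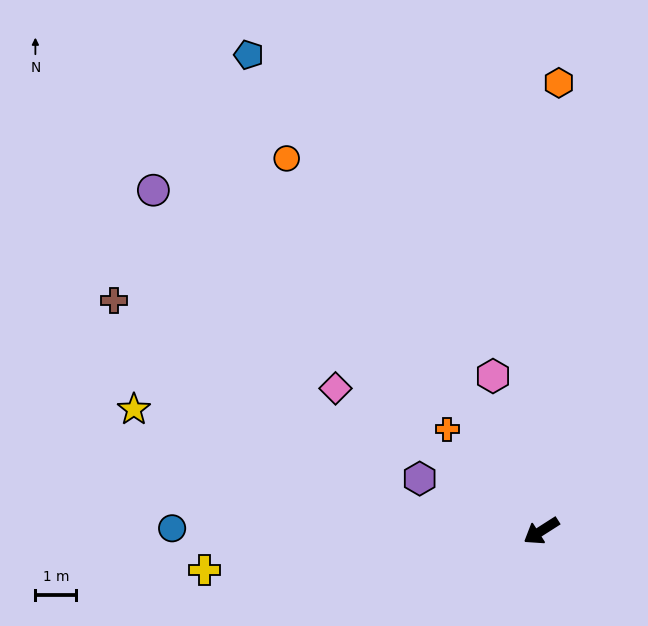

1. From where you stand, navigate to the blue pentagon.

turn right 91°, forward 13.7 m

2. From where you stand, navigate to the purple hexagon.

turn right 56°, forward 3.2 m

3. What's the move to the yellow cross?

turn right 26°, forward 8.3 m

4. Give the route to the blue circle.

turn right 33°, forward 9.0 m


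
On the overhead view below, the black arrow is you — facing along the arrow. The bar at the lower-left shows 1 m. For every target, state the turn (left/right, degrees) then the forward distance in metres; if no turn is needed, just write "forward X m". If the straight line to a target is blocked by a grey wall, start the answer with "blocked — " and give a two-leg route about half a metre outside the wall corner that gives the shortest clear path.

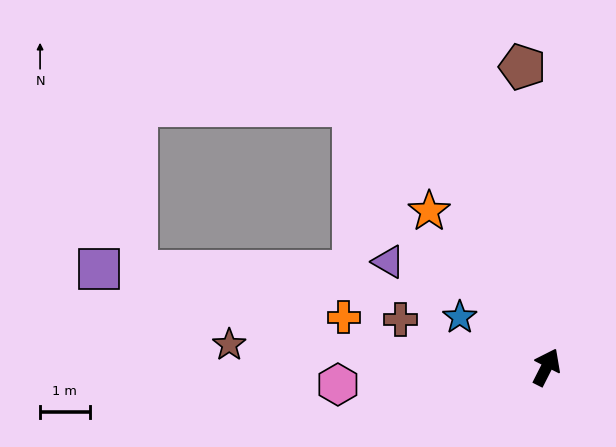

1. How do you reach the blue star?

turn left 87°, forward 2.0 m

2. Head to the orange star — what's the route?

turn left 64°, forward 3.9 m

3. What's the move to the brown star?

turn left 113°, forward 6.4 m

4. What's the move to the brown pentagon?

turn left 31°, forward 6.1 m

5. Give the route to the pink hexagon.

turn left 122°, forward 4.2 m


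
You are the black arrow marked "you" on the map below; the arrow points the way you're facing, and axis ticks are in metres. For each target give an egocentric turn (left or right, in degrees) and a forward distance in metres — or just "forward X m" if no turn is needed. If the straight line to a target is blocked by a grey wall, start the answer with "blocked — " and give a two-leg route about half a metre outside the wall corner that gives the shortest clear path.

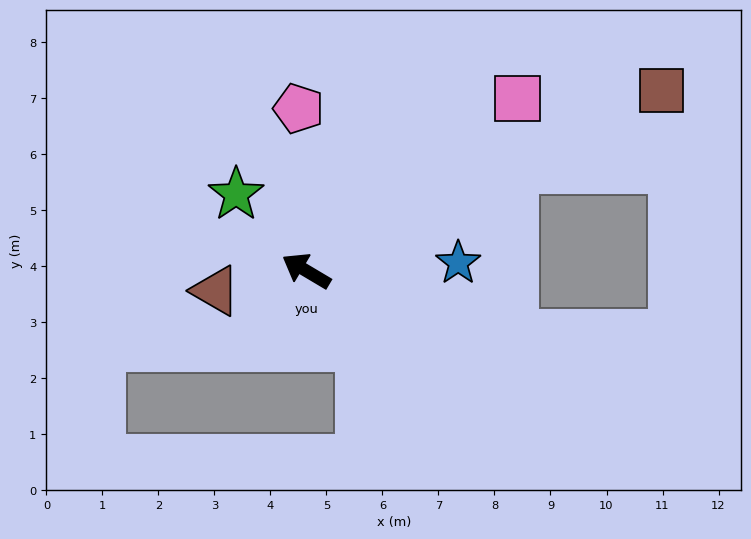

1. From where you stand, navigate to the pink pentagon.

turn right 57°, forward 2.9 m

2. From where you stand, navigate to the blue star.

turn right 146°, forward 2.7 m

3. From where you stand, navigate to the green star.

turn right 17°, forward 1.9 m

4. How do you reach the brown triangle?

turn left 43°, forward 1.7 m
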